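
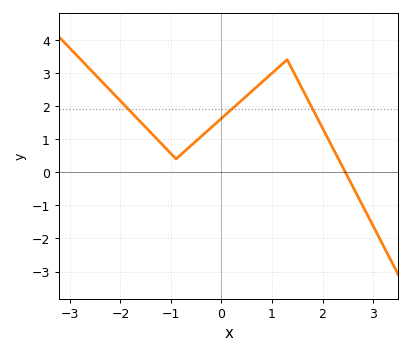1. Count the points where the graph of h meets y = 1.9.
3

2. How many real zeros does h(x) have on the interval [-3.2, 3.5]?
1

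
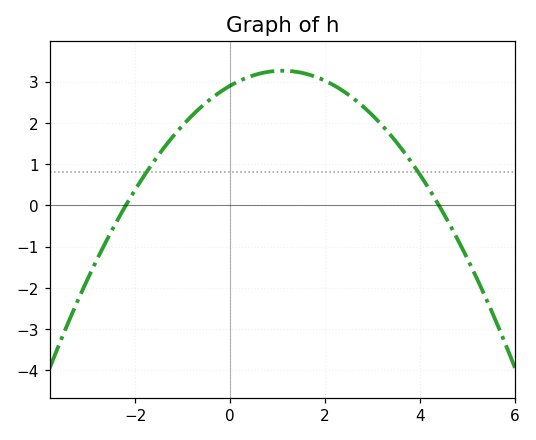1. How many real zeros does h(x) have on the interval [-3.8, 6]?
2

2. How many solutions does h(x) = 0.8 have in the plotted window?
2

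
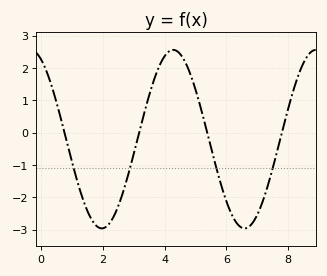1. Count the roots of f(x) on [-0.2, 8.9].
4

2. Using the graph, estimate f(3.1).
-0.296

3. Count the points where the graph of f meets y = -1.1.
4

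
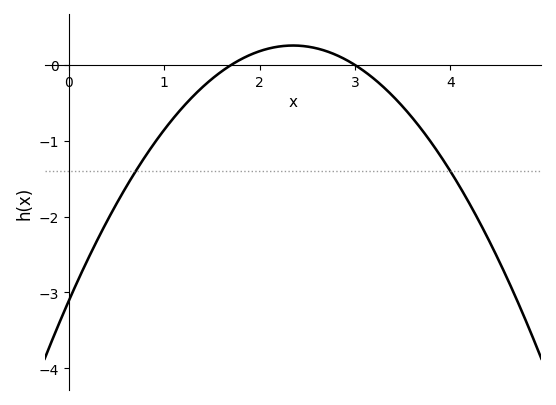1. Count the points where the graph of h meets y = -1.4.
2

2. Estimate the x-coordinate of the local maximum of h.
2.35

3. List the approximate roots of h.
1.7, 3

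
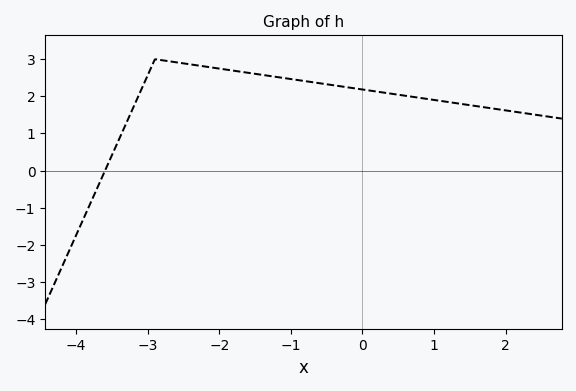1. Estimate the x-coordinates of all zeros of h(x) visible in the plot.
-3.6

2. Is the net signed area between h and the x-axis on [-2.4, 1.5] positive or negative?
positive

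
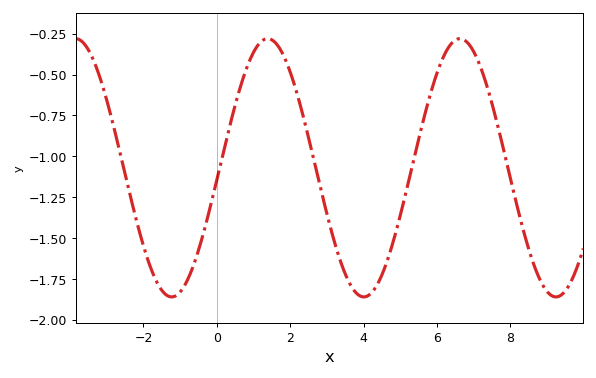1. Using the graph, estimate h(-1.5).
-1.82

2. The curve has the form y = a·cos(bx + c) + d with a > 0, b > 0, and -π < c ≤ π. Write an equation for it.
y = 0.79cos(1.2x - 1.7) - 1.07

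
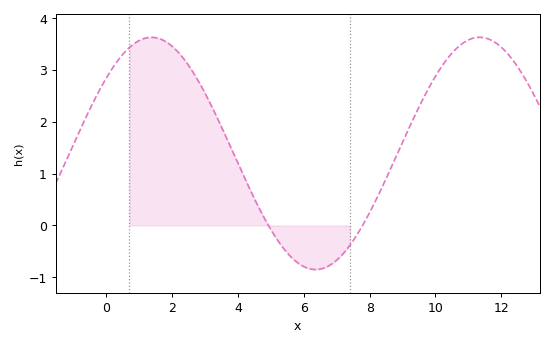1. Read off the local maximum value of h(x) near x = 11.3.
3.63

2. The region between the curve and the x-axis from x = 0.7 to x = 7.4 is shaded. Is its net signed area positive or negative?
positive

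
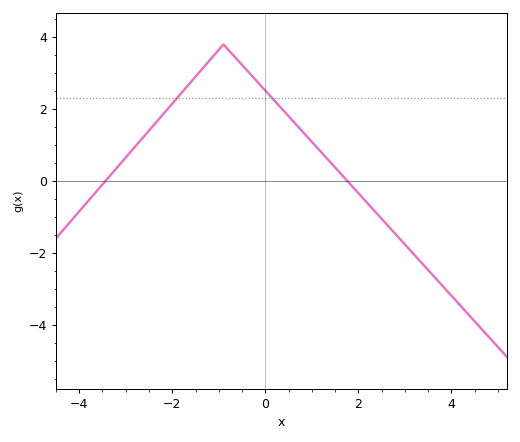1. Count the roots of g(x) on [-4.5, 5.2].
2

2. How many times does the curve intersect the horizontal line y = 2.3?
2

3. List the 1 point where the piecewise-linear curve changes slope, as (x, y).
(-0.9, 3.8)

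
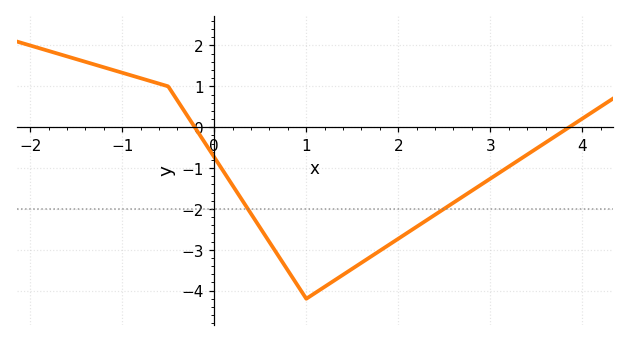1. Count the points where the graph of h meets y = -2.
2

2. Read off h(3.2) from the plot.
-1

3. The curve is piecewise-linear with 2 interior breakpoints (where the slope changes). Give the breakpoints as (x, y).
(-0.5, 1); (1, -4.2)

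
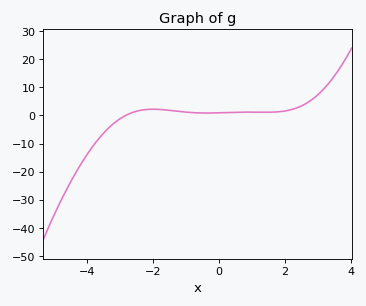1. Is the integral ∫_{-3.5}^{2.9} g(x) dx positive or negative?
positive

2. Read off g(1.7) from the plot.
1.22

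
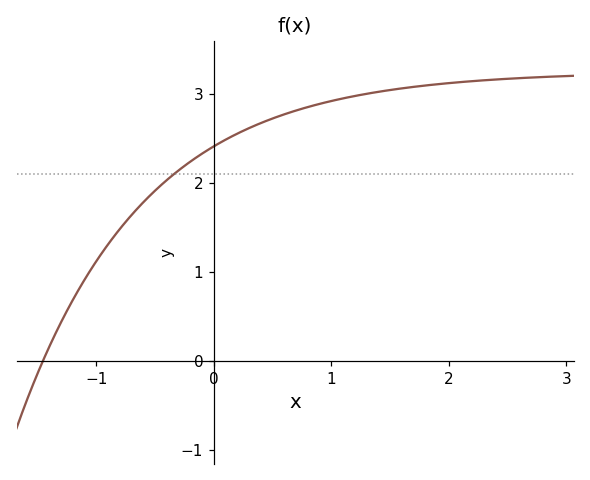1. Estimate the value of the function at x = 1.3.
3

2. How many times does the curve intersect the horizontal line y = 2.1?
1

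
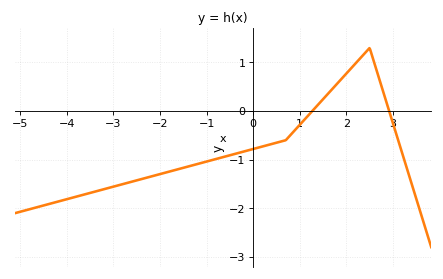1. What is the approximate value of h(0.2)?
-0.7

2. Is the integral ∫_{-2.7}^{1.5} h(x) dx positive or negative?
negative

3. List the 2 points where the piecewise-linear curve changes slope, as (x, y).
(0.7, -0.6); (2.5, 1.3)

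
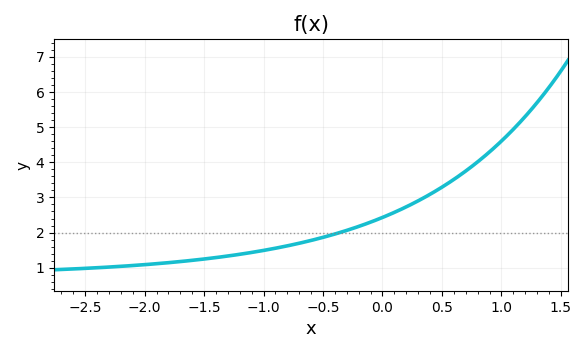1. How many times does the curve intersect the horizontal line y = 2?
1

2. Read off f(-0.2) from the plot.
2.2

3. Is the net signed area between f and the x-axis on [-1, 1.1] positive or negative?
positive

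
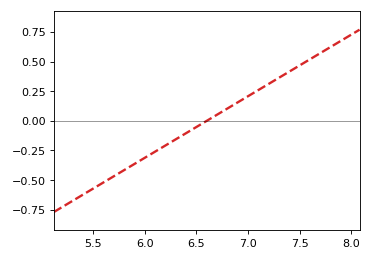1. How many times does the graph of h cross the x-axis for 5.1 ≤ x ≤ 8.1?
1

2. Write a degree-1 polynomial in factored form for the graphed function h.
y = 0.52(x - 6.6)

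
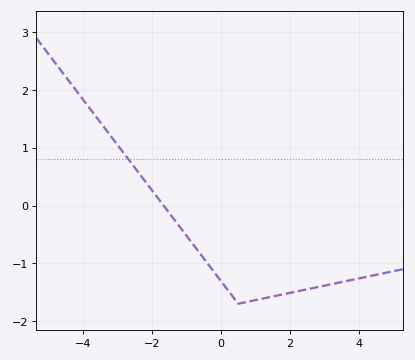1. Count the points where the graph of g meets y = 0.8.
1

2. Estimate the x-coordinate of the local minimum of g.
0.6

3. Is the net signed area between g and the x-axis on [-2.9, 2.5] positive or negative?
negative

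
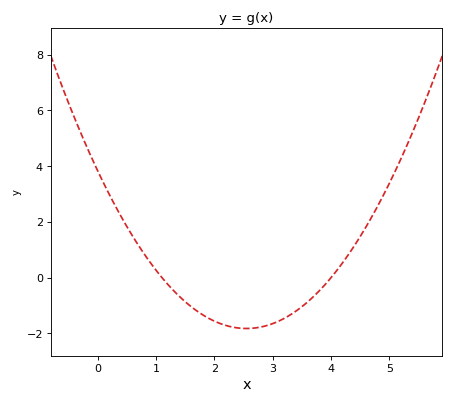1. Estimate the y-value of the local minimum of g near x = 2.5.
-1.83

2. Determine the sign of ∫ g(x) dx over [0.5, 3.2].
negative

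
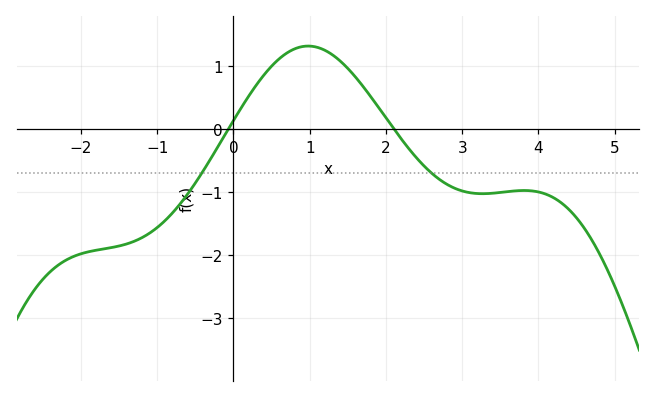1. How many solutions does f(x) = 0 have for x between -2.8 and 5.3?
2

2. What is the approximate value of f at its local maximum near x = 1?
1.32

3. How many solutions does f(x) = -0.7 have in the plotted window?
2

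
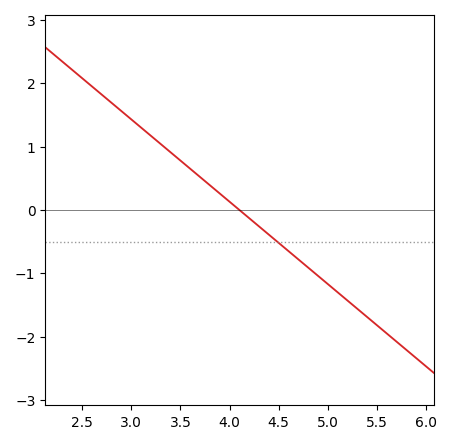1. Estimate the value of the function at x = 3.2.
1.17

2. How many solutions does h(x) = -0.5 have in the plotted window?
1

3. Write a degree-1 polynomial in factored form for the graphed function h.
y = -1.3(x - 4.1)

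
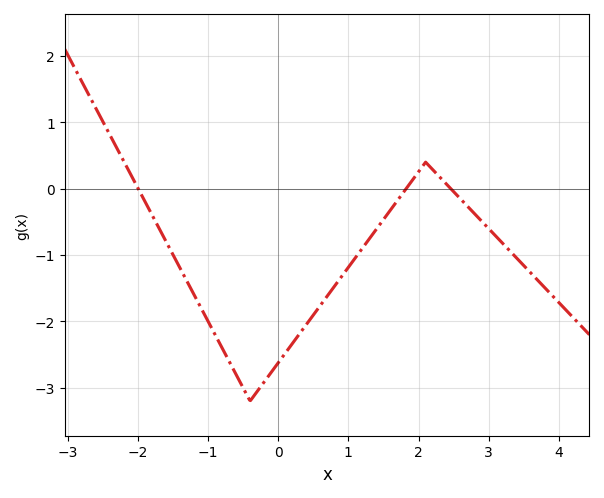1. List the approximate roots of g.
-1.99, 1.82, 2.46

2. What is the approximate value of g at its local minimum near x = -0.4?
-3.2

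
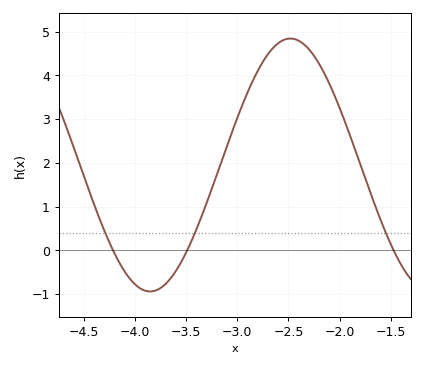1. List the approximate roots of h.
-4.22, -3.49, -1.47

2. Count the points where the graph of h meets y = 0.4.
3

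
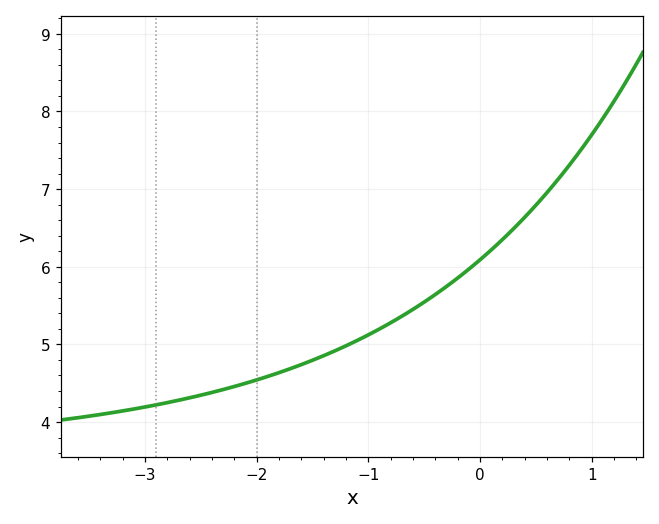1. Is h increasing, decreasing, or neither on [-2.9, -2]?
increasing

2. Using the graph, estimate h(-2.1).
4.5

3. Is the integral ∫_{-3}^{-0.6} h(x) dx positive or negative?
positive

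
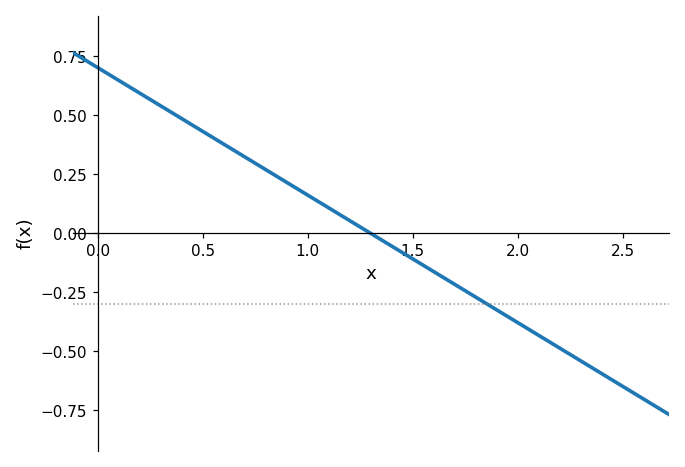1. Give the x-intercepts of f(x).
1.3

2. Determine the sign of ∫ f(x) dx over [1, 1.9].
negative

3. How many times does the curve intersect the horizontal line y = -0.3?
1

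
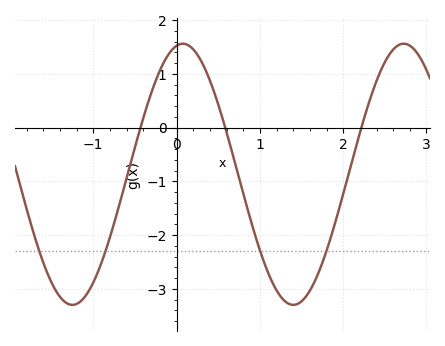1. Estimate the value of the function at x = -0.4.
0.171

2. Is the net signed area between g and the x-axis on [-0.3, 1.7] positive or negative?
negative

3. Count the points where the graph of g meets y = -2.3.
4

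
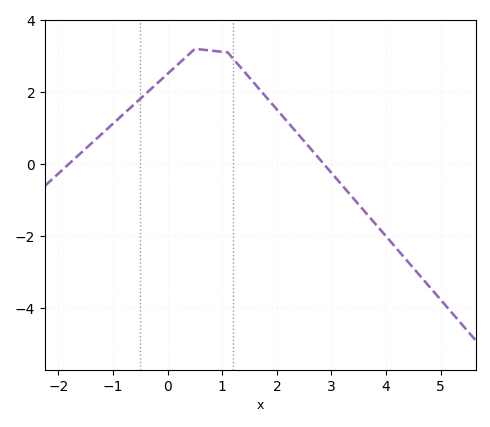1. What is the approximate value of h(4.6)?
-3.06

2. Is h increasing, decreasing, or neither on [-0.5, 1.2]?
neither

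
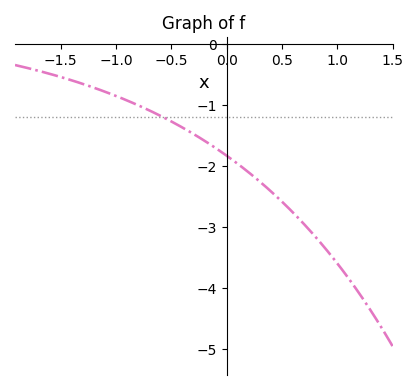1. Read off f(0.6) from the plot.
-2.8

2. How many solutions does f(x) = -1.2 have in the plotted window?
1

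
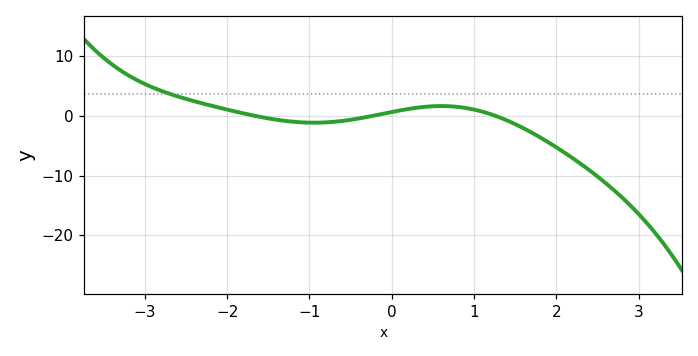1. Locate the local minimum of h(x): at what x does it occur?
-0.946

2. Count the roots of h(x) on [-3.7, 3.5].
3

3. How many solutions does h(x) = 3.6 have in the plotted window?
1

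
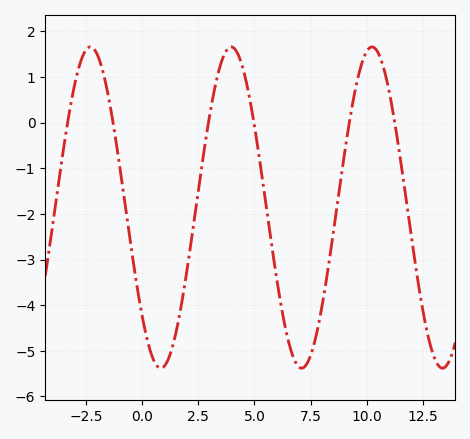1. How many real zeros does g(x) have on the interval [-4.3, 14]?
6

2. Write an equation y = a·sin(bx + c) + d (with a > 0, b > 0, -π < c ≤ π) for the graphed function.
y = 3.52sin(1x - 2.4) - 1.86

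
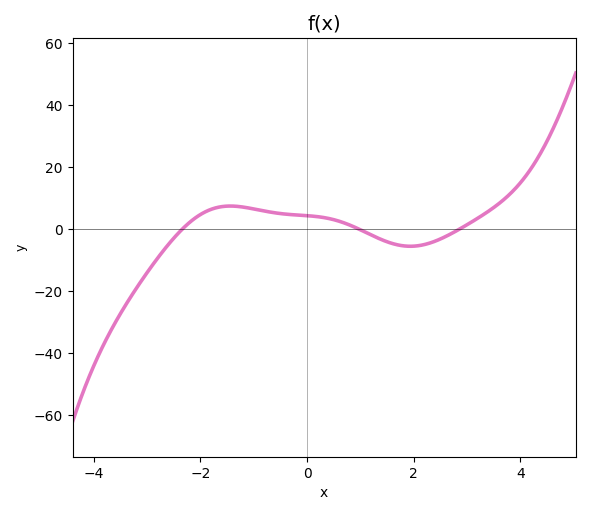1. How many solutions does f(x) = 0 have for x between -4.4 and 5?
3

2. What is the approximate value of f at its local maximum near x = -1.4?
8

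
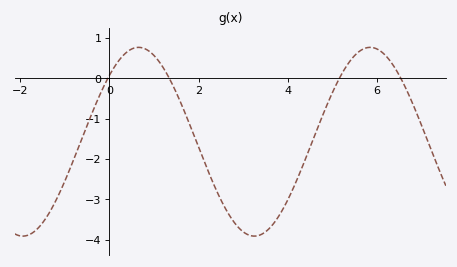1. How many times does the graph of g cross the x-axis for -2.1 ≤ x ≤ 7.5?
4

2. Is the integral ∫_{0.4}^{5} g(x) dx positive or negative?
negative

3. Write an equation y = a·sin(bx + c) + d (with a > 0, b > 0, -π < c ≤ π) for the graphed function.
y = 2.34sin(1.21x + 0.78) - 1.57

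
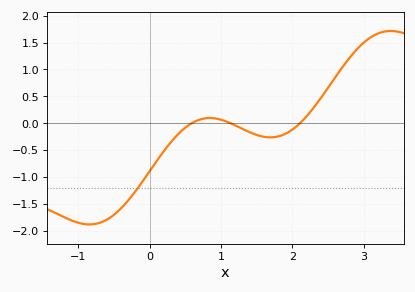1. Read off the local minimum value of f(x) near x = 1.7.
-0.25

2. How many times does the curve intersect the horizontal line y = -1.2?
1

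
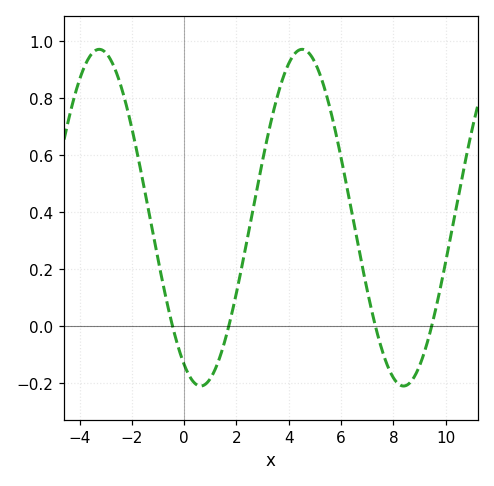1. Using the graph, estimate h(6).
0.589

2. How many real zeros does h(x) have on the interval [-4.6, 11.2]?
4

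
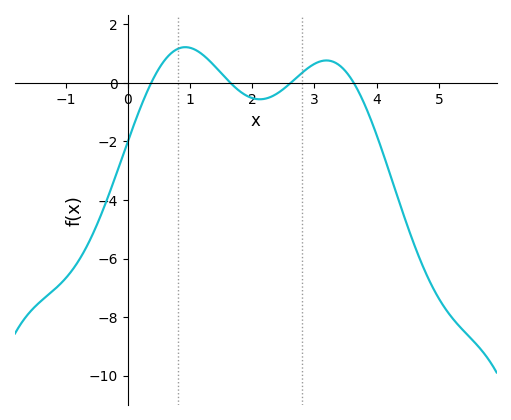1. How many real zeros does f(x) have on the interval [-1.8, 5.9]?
4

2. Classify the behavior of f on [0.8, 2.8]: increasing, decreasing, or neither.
neither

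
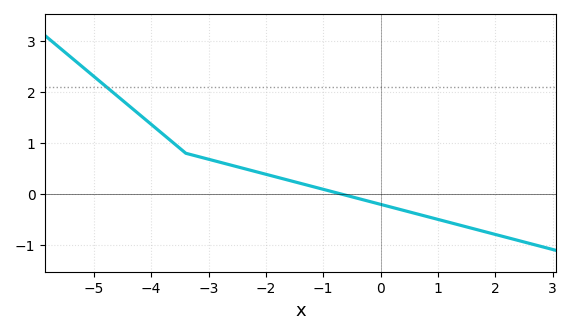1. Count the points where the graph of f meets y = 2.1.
1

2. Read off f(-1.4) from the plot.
0.211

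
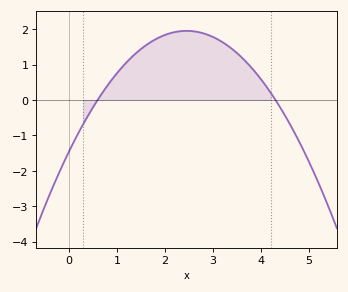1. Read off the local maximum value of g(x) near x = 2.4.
1.95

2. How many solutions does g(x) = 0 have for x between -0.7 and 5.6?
2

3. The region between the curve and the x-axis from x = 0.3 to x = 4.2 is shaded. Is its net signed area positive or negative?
positive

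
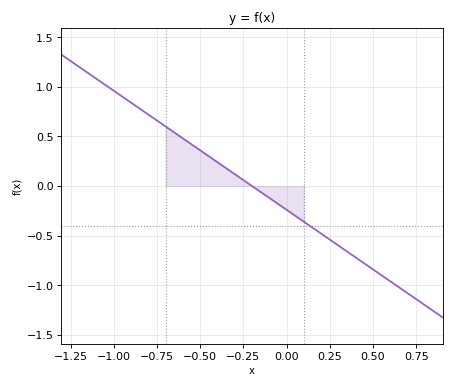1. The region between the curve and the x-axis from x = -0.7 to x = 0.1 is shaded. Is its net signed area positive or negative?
positive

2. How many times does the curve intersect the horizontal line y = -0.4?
1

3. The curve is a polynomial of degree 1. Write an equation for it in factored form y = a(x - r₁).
y = -1.2(x + 0.2)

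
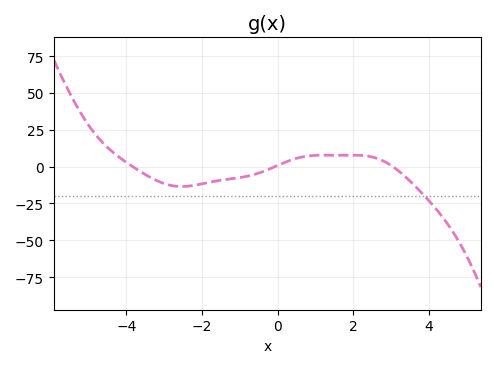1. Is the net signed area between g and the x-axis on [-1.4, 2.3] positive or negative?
positive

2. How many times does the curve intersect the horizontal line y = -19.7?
1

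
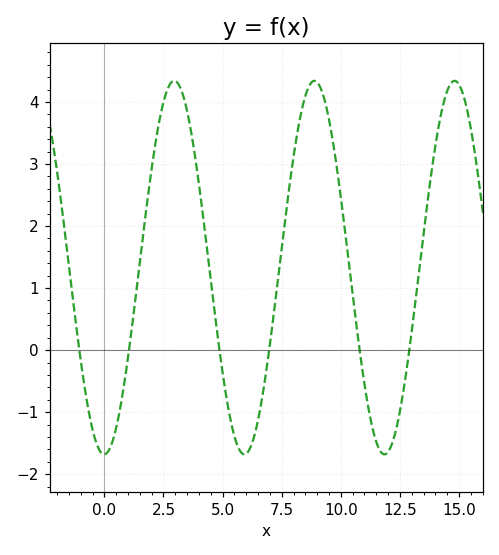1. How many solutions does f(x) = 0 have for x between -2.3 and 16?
6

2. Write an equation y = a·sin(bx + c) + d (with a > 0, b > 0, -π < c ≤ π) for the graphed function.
y = 3.01sin(1.1x - 1.6) + 1.33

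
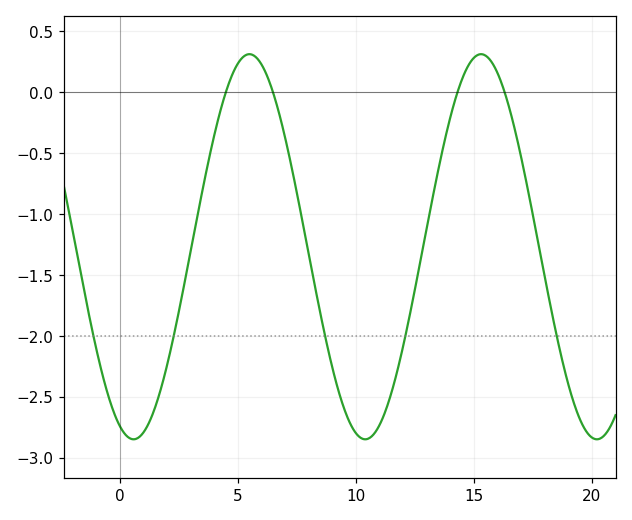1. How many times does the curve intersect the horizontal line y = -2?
5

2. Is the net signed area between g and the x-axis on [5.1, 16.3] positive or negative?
negative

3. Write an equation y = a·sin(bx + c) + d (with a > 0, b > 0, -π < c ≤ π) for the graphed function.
y = 1.58sin(0.64x - 1.9) - 1.27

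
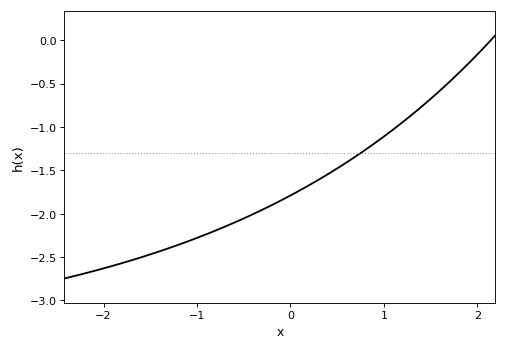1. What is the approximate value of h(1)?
-1.11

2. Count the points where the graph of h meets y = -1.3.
1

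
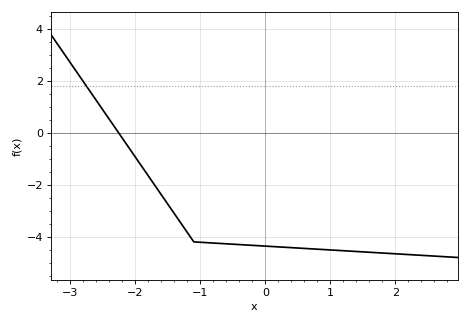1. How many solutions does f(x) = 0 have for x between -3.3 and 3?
1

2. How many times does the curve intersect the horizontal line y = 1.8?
1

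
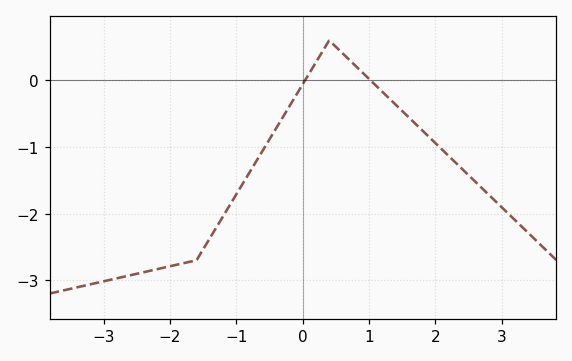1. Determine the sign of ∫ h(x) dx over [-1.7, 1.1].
negative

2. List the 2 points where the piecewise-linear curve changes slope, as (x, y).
(-1.6, -2.7); (0.4, 0.6)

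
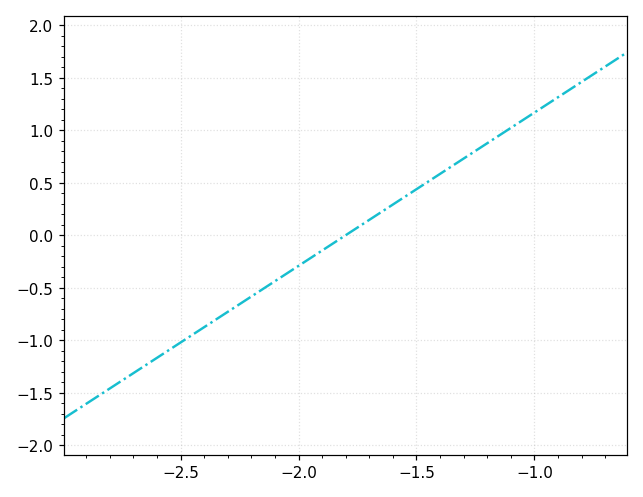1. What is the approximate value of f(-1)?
1.15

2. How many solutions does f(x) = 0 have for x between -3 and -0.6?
1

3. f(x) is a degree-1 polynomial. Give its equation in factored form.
y = 1.46(x + 1.8)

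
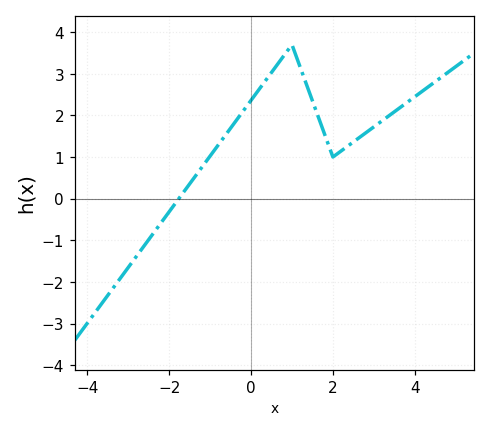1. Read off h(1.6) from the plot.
2.1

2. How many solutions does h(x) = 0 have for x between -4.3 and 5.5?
1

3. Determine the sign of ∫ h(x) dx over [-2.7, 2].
positive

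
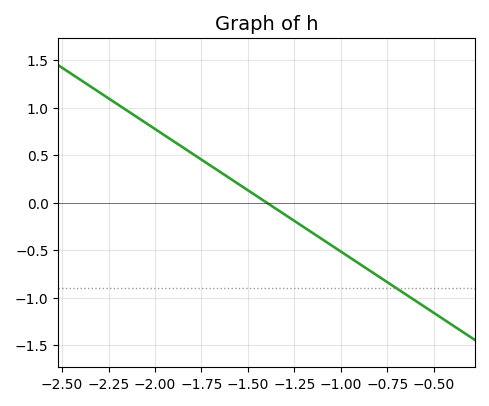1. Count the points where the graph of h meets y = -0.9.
1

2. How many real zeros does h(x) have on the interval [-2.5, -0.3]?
1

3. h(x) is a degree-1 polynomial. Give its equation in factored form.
y = -1.29(x + 1.4)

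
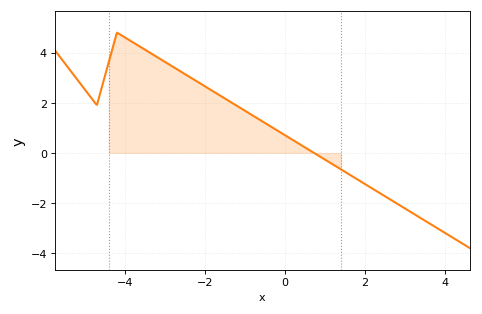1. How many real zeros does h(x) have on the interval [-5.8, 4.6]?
1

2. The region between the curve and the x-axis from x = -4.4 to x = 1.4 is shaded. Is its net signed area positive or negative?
positive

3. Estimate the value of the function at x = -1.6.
2.27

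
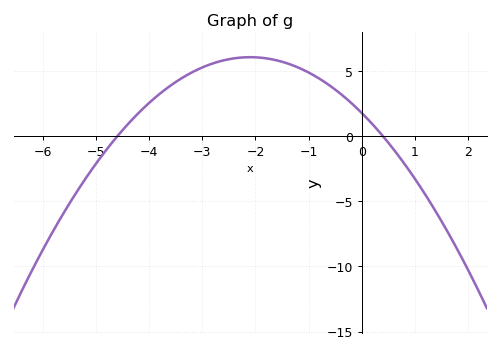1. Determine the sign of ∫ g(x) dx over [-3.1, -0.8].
positive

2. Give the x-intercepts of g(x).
-4.6, 0.4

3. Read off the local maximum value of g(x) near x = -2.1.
6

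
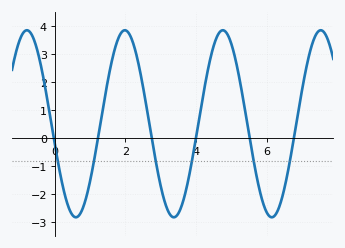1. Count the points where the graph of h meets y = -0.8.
6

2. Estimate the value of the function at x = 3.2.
-2.58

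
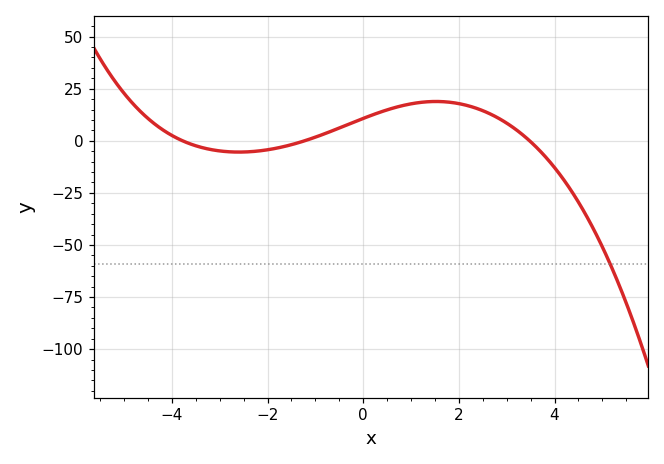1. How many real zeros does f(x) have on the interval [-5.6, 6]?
3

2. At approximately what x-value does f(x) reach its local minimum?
-2.6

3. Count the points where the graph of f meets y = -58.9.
1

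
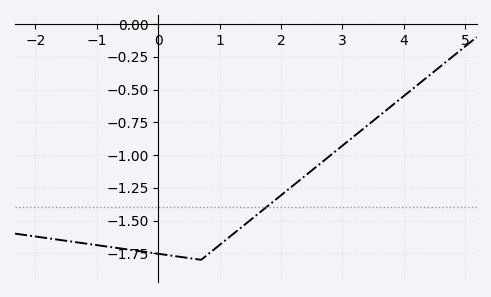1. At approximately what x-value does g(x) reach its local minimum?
0.6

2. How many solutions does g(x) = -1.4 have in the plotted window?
1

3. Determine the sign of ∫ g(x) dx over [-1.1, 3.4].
negative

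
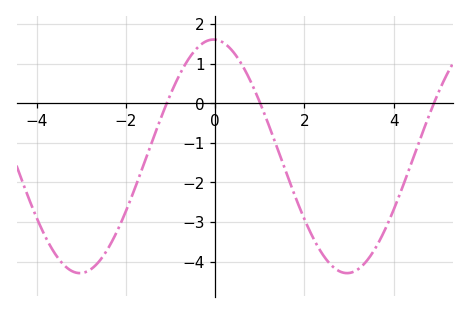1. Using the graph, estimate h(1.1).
-0.257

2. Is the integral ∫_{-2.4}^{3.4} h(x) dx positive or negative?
negative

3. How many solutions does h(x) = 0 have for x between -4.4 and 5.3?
3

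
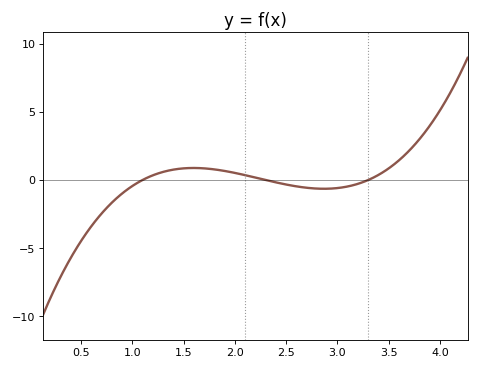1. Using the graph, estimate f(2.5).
-0.332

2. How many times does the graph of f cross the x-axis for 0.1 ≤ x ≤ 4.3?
3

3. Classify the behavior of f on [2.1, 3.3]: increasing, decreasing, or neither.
neither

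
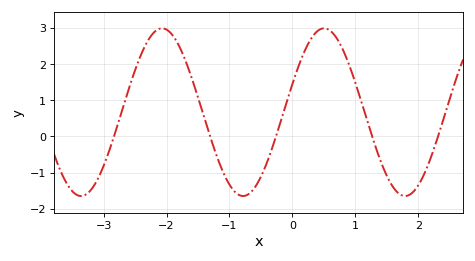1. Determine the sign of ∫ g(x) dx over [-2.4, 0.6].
positive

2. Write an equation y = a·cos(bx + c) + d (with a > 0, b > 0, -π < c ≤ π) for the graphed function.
y = 2.32cos(2.44x - 1.23) + 0.67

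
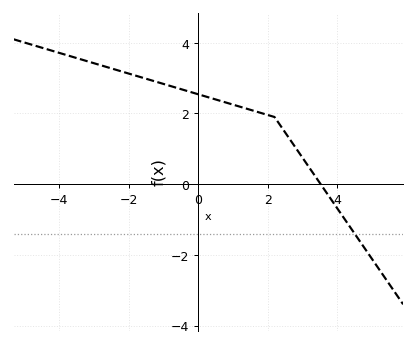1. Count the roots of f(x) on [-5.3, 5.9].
1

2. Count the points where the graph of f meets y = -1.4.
1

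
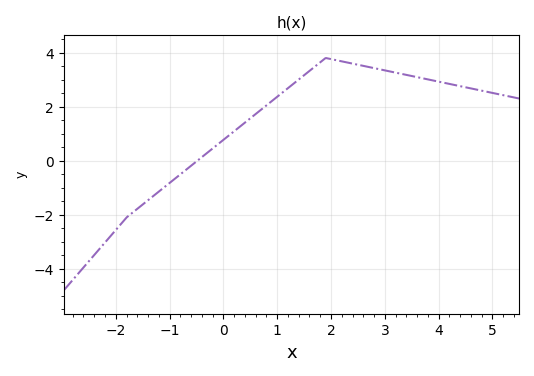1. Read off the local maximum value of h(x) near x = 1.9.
3.8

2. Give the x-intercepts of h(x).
-0.4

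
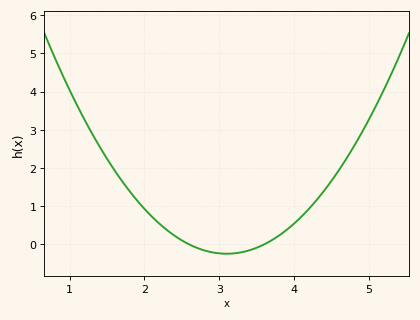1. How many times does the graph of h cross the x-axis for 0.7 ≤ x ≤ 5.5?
2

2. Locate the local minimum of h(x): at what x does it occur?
3.1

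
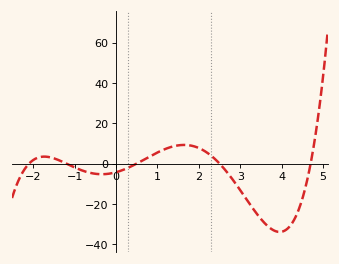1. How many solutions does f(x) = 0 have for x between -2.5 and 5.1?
5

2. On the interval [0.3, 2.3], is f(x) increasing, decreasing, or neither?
neither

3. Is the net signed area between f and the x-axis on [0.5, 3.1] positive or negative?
positive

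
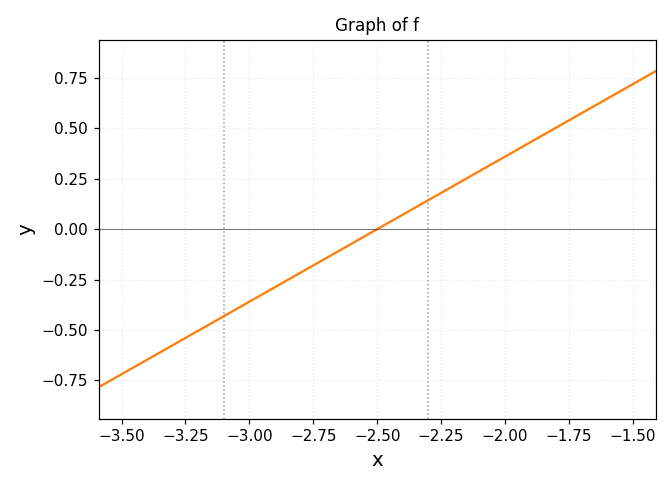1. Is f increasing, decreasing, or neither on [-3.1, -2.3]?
increasing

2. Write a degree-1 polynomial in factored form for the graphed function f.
y = 0.72(x + 2.5)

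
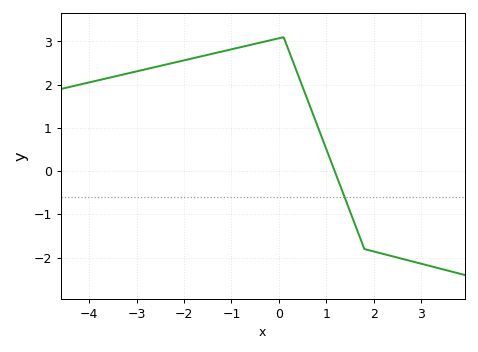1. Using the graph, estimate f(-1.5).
2.69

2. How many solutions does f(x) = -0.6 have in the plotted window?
1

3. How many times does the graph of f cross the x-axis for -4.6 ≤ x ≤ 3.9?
1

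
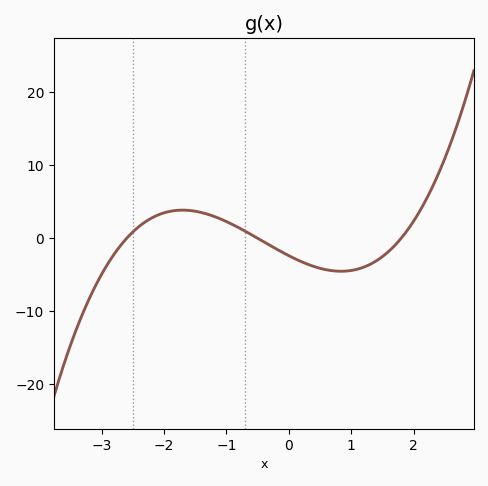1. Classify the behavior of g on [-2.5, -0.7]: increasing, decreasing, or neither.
neither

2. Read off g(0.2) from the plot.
-3.2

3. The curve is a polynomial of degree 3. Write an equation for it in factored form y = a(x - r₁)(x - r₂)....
y = 1.02(x + 2.6)(x + 0.5)(x - 1.8)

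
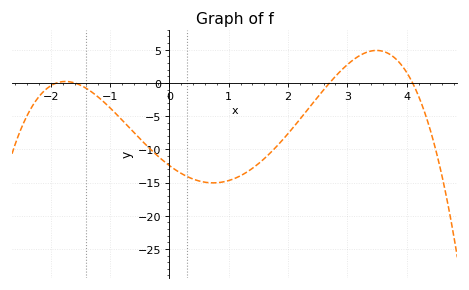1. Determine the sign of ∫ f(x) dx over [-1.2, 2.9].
negative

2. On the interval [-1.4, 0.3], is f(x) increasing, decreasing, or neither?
decreasing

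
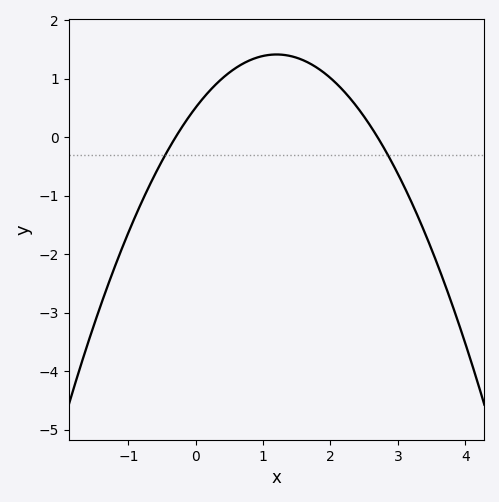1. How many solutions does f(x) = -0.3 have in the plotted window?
2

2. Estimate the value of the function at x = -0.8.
-1.1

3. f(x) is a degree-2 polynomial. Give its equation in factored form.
y = -0.63(x + 0.3)(x - 2.7)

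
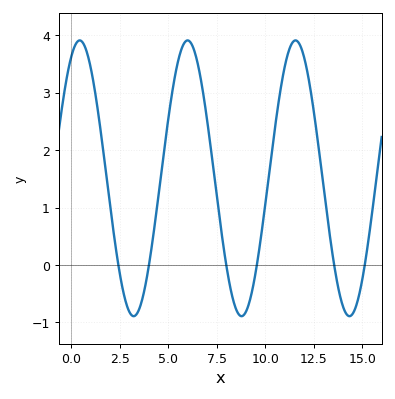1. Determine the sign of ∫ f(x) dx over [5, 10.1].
positive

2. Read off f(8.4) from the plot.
-0.677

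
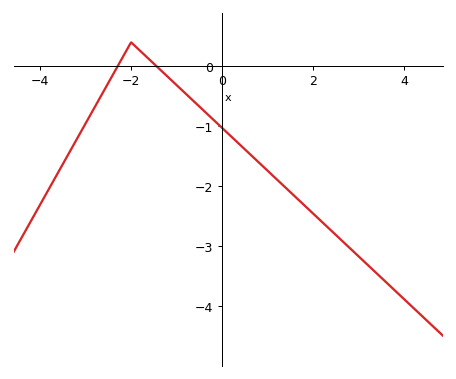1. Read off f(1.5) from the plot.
-2.1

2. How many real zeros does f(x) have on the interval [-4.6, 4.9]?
2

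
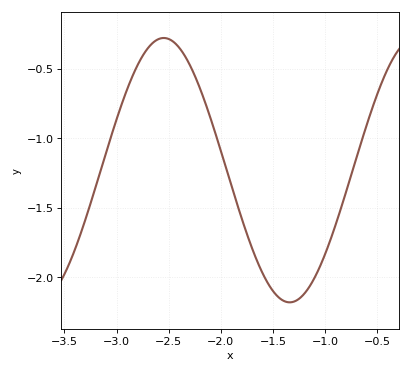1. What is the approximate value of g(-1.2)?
-2.1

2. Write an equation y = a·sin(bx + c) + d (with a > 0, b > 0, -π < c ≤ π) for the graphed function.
y = 0.95sin(2.6x + 1.9) - 1.23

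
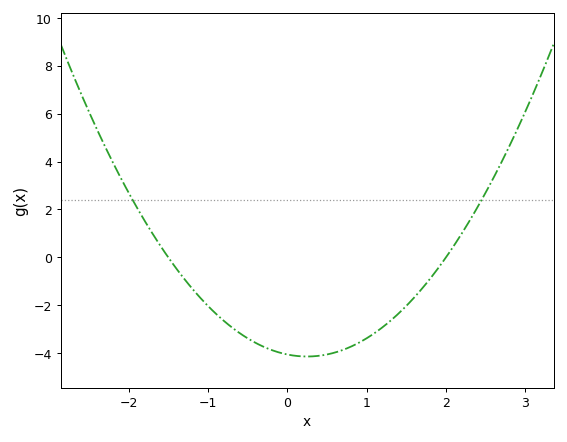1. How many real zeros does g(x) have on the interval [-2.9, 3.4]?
2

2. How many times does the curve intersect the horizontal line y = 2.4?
2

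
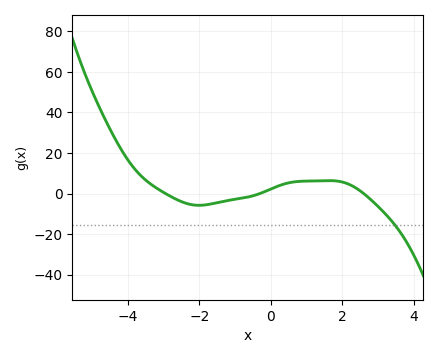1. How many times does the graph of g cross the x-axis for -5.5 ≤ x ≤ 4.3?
3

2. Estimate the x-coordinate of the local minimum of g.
-2.01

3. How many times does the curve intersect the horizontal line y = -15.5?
1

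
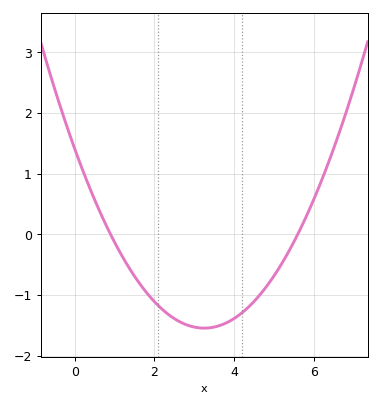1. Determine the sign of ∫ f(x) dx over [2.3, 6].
negative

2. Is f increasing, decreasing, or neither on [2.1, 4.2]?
neither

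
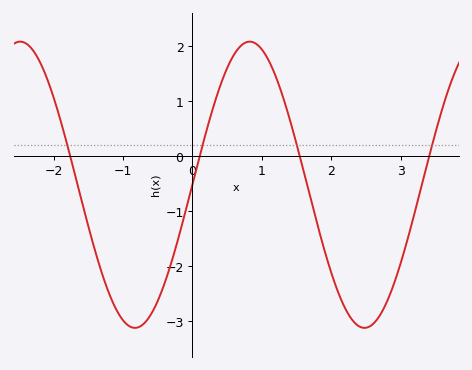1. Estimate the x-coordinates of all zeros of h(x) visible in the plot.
-1.8, 0.1, 1.5, 3.4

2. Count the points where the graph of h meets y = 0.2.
4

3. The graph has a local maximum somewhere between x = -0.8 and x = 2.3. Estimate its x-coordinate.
0.8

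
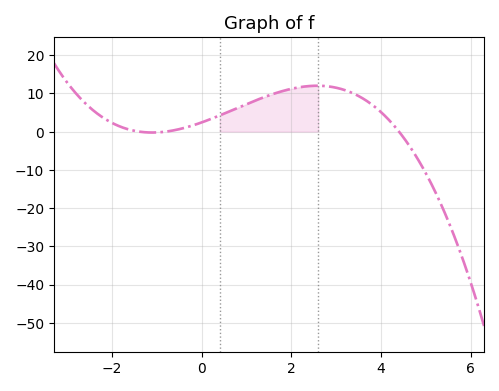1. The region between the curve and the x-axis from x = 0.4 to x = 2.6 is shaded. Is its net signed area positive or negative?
positive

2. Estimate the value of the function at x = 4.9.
-9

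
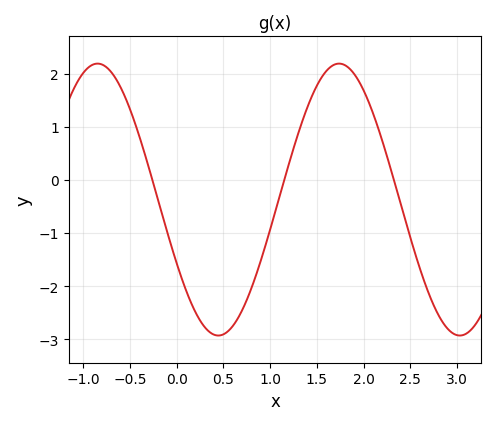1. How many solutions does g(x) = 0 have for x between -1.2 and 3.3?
3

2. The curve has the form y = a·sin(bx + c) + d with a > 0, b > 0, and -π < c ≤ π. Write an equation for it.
y = 2.56sin(2.4x - 2.7) - 0.37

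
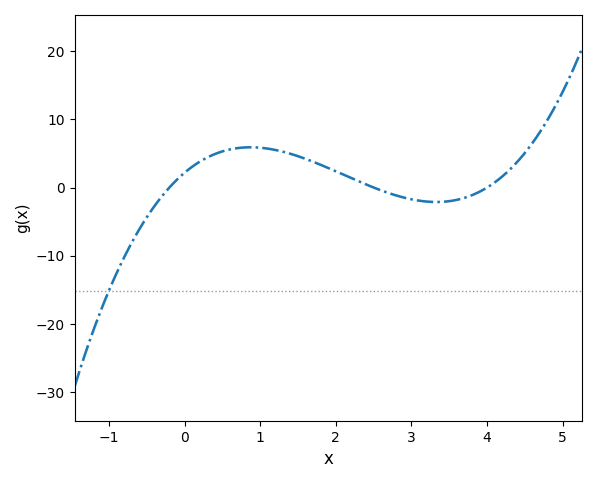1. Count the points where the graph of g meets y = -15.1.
1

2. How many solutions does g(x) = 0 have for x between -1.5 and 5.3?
3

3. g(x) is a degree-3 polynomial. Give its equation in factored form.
y = 1.08(x + 0.2)(x - 2.5)(x - 4)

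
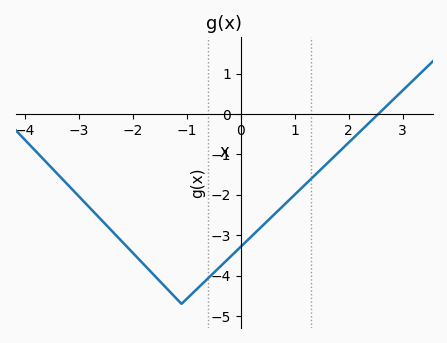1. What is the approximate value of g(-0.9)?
-4.44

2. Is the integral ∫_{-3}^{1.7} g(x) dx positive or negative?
negative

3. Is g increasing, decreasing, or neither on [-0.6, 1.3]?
increasing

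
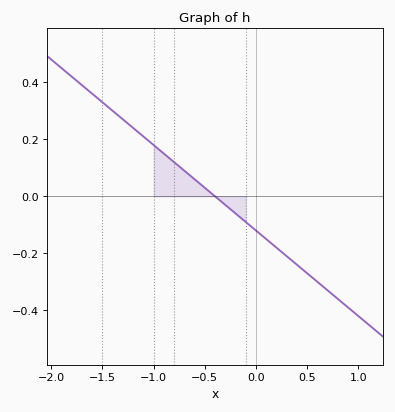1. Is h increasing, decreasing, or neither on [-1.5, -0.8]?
decreasing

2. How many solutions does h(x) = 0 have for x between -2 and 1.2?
1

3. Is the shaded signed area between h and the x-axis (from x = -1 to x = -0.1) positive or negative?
positive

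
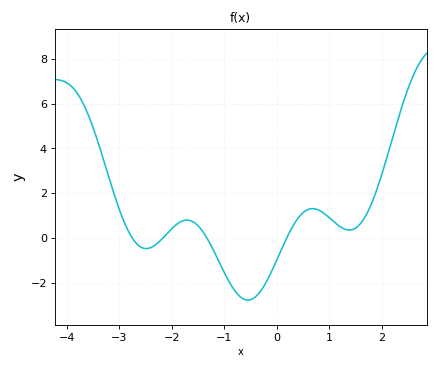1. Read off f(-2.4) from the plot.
-0.4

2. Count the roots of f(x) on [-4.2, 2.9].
4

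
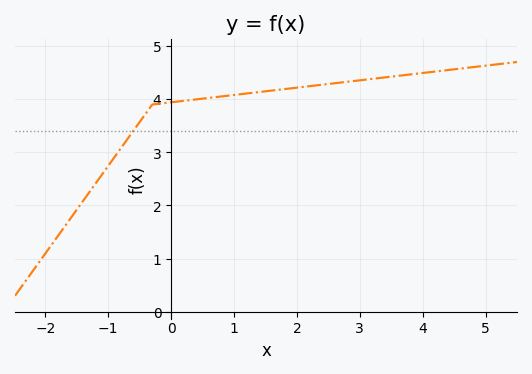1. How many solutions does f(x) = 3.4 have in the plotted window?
1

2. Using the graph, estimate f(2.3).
4.26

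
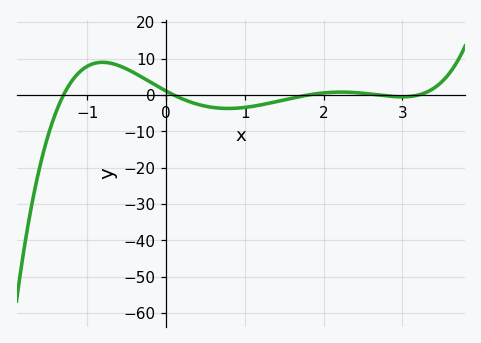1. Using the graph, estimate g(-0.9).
9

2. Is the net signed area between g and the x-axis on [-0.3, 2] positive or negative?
negative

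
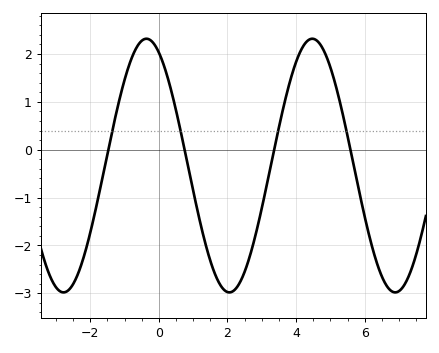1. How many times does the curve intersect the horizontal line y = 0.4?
4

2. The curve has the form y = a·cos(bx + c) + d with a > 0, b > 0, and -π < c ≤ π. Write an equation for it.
y = 2.65cos(1.3x + 0.47) - 0.33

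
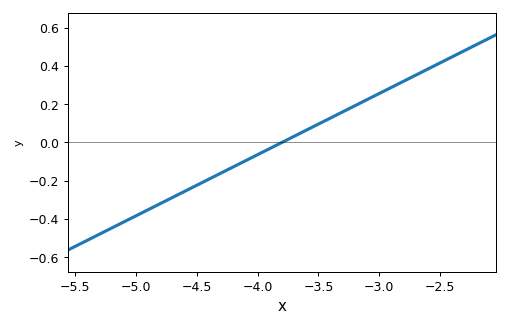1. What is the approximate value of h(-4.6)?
-0.256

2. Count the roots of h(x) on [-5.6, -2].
1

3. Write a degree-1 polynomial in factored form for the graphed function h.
y = 0.32(x + 3.8)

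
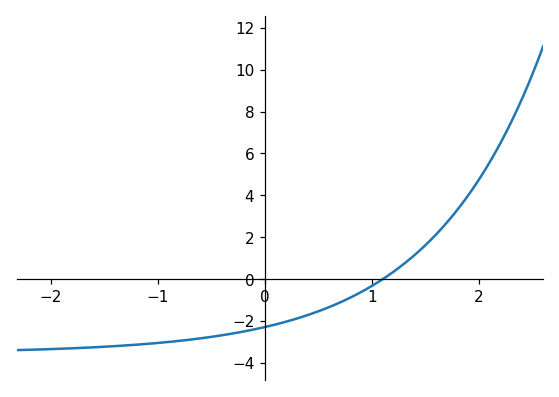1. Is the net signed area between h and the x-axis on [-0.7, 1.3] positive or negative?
negative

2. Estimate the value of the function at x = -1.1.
-3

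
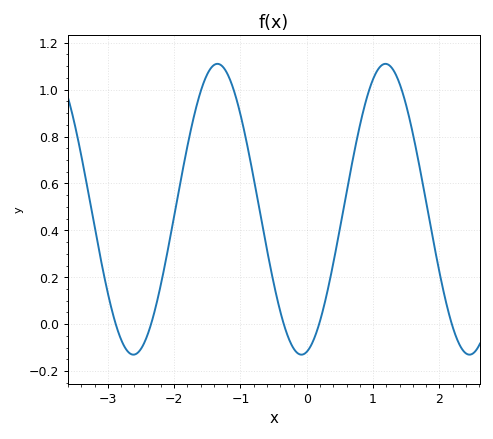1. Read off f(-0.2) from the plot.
-0.1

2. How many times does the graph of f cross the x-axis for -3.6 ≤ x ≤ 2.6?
5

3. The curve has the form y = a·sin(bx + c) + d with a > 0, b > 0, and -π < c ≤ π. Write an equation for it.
y = 0.62sin(2.5x - 1.4) + 0.49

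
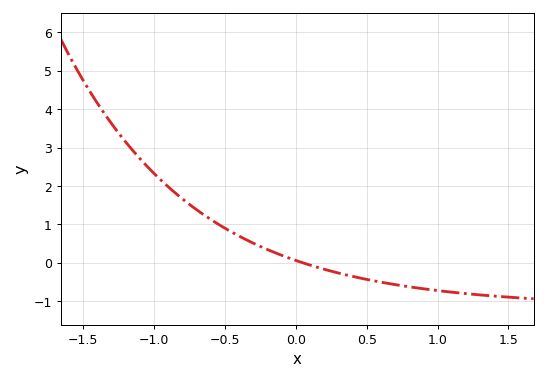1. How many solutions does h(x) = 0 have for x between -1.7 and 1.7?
1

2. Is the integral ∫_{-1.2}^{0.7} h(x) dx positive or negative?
positive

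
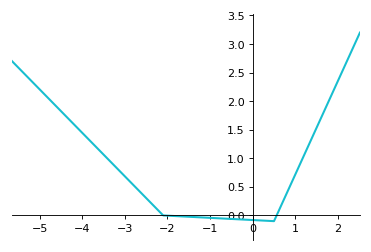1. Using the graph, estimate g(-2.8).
0.533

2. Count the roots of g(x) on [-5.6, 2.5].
2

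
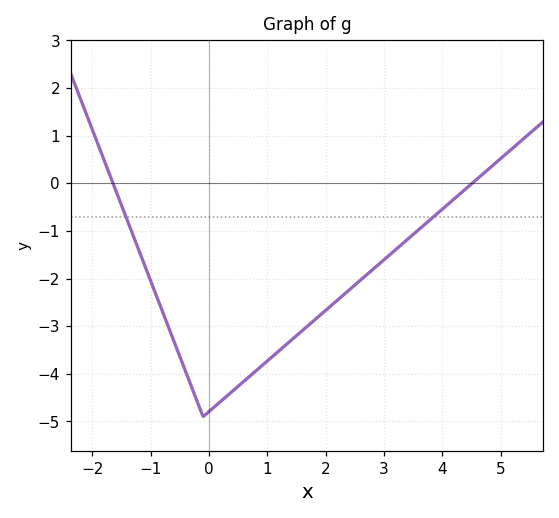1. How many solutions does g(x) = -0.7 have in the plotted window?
2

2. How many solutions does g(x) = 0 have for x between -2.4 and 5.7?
2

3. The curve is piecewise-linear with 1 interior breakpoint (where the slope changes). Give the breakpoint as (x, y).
(-0.1, -4.9)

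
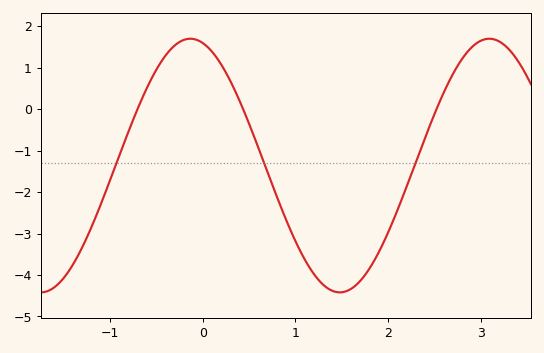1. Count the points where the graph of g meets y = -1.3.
3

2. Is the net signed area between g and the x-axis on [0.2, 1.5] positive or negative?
negative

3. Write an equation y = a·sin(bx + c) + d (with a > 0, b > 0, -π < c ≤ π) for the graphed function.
y = 3.06sin(1.9x + 1.8) - 1.36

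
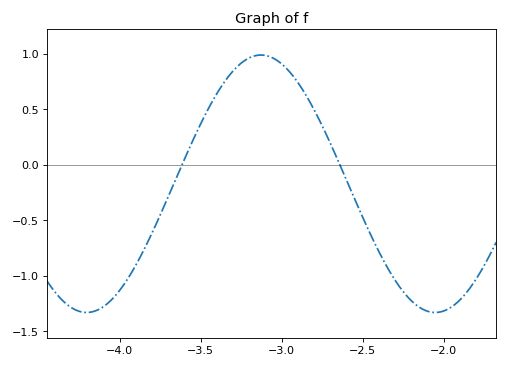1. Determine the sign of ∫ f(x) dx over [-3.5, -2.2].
positive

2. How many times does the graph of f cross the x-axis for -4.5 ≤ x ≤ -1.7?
2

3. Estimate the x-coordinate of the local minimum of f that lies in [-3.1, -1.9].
-2.05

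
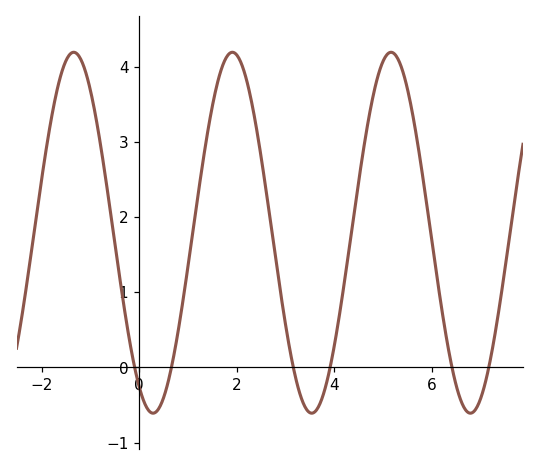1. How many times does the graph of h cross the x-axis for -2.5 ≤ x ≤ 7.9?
6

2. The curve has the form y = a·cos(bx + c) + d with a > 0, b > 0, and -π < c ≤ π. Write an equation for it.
y = 2.4cos(1.93x + 2.59) + 1.79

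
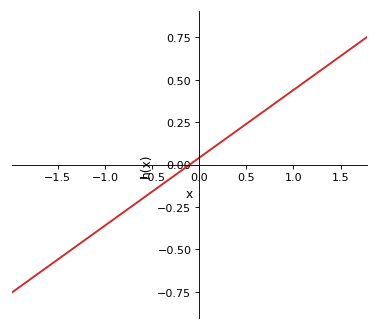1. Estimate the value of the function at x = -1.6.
-0.6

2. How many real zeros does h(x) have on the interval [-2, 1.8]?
1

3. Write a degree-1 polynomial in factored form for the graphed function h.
y = 0.4(x + 0.1)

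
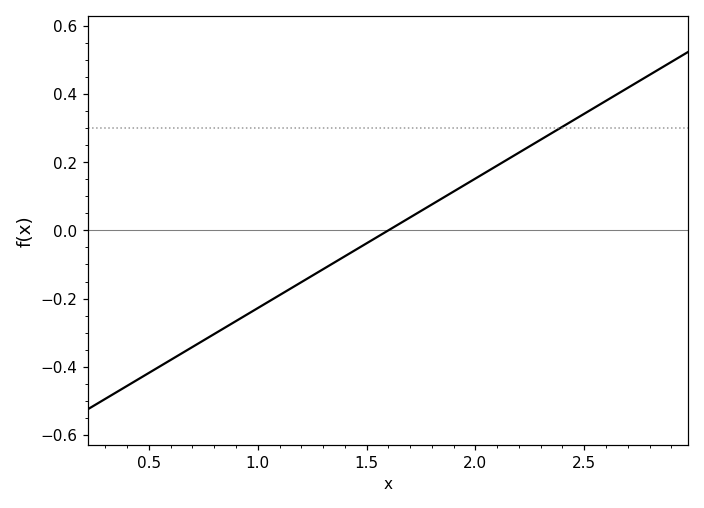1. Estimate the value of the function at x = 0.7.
-0.342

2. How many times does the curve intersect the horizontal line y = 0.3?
1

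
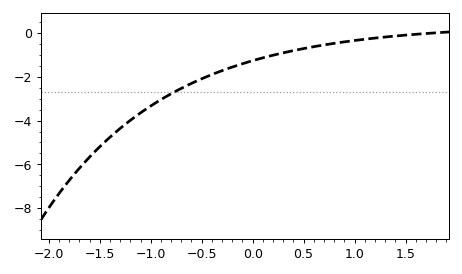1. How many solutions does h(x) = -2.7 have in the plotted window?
1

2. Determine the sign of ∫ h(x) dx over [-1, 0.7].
negative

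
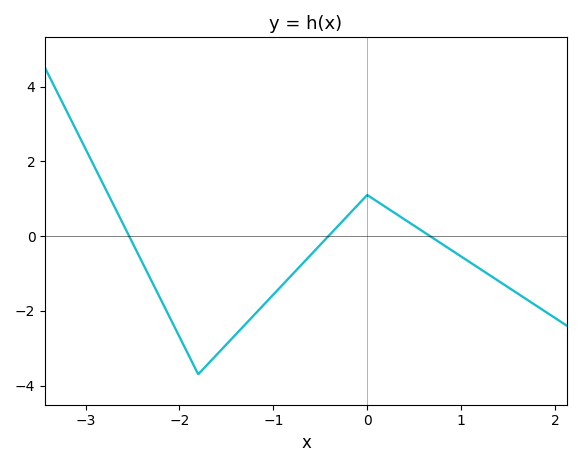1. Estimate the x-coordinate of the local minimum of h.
-1.8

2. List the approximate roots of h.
-2.5, -0.4, 0.7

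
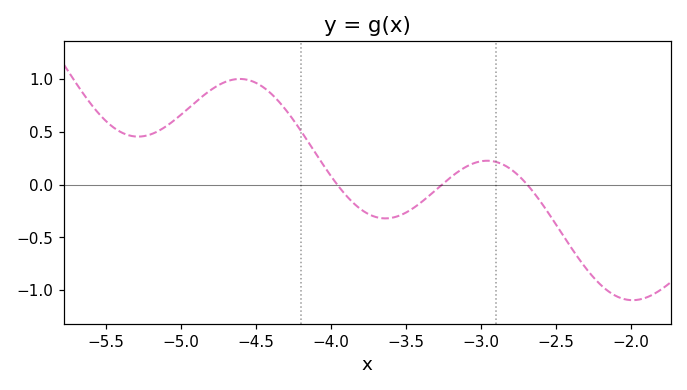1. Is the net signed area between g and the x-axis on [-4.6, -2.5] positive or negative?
positive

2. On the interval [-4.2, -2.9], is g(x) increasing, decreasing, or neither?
neither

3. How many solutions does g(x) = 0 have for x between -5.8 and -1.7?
3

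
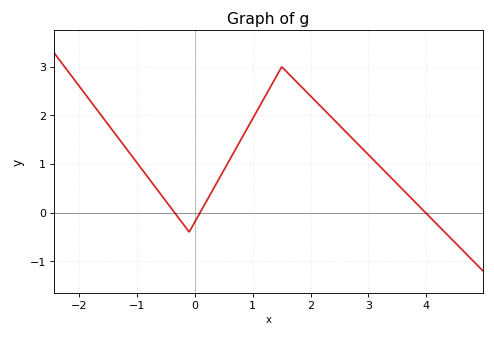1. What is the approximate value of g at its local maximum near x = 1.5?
3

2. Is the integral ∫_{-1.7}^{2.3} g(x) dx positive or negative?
positive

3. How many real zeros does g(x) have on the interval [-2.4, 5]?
3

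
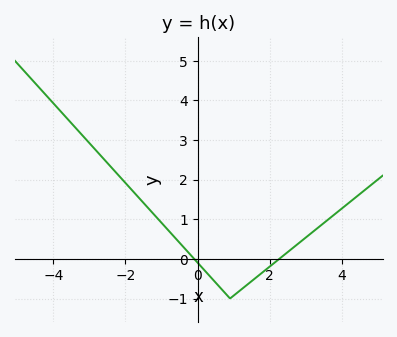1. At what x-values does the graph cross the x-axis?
-0.093, 2.26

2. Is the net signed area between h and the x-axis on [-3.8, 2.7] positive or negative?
positive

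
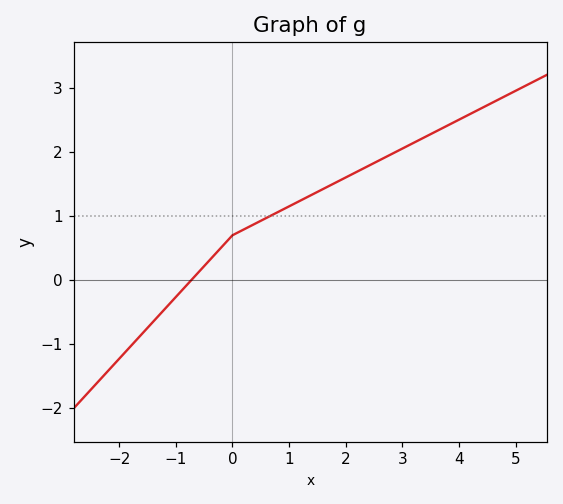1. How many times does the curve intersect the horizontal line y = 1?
1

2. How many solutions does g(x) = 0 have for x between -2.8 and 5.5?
1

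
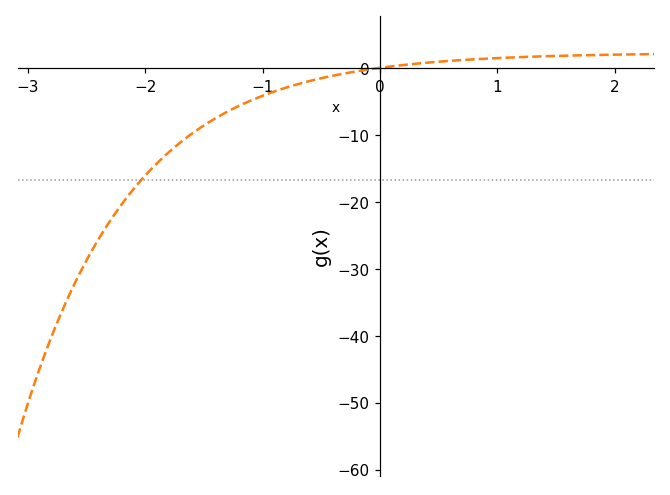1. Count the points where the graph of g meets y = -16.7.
1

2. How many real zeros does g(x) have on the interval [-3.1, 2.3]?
1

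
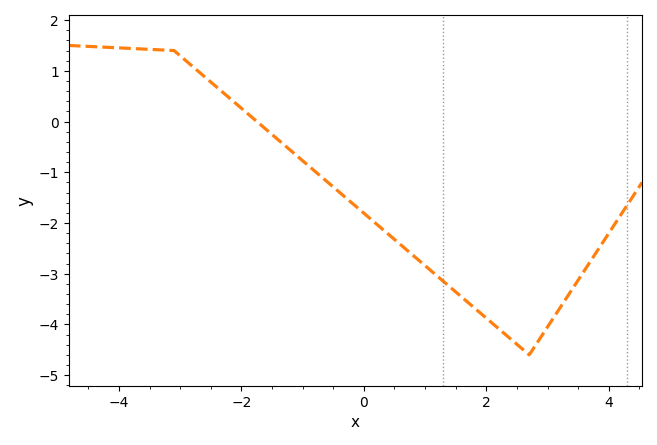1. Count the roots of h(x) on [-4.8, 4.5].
1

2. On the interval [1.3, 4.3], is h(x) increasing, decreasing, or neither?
neither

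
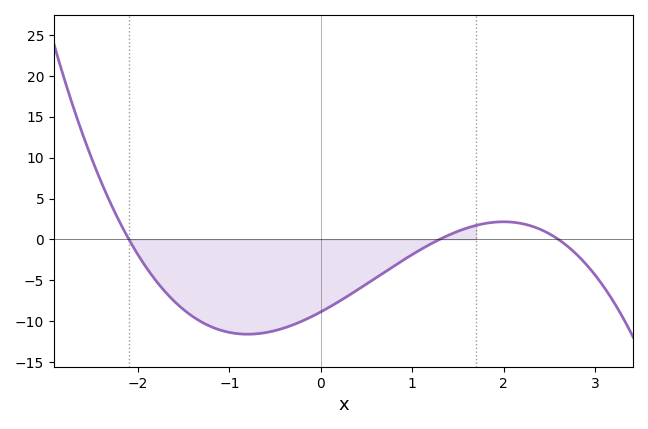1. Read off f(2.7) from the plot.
-0.84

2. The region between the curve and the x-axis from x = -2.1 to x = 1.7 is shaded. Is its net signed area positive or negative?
negative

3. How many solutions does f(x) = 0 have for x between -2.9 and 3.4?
3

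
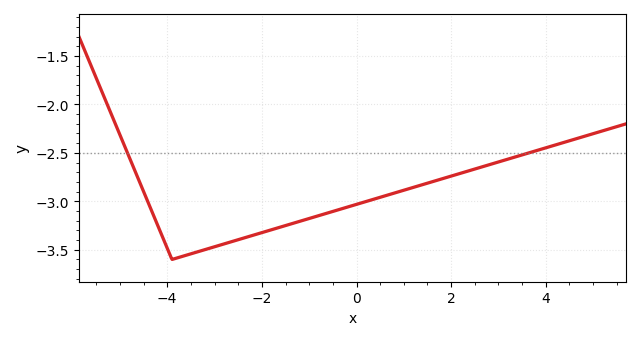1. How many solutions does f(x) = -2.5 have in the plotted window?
2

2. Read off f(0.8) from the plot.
-2.9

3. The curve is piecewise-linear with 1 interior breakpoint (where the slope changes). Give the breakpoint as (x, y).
(-3.9, -3.6)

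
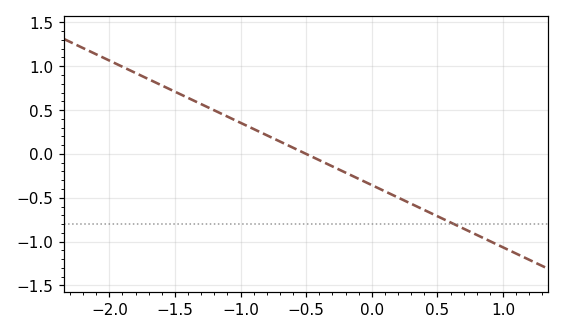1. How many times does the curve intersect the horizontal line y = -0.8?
1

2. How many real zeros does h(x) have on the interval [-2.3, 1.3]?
1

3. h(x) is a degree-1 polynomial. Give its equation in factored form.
y = -0.71(x + 0.5)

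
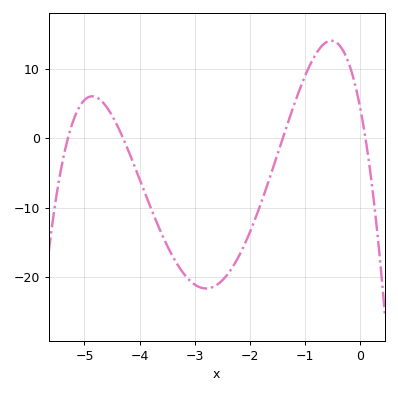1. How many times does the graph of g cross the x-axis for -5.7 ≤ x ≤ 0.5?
4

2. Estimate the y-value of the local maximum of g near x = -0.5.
14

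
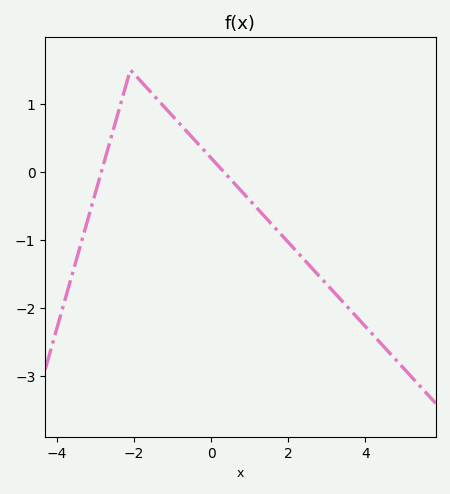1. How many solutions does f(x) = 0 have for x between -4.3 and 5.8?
2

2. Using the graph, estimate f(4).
-2.3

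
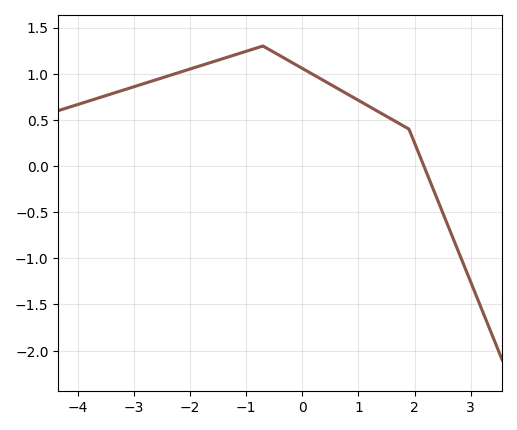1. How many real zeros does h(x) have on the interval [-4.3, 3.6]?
1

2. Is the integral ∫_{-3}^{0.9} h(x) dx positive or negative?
positive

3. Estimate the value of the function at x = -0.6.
1.25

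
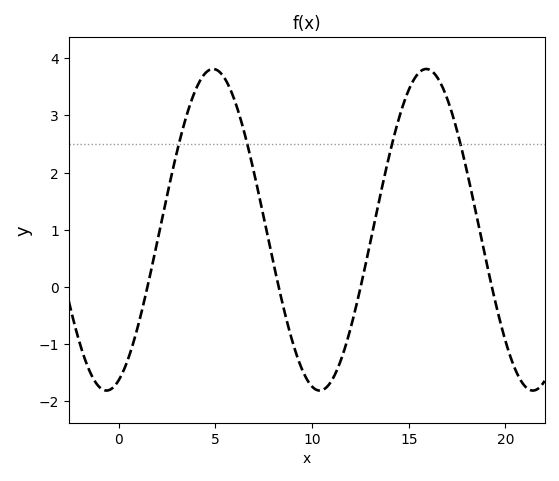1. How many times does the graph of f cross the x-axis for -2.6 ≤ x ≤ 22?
4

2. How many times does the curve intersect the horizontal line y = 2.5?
4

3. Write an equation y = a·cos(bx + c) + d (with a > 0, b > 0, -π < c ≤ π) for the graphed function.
y = 2.81cos(0.57x - 2.8) + 1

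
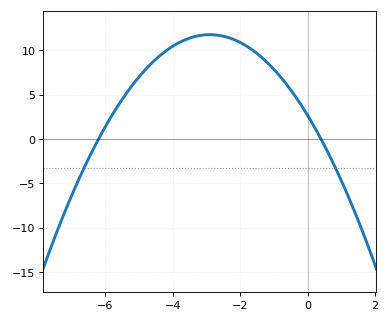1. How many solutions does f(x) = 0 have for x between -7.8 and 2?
2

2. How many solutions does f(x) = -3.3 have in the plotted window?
2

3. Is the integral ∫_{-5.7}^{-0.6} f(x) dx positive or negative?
positive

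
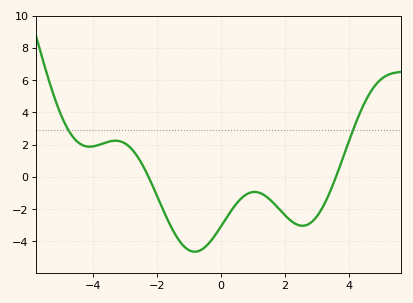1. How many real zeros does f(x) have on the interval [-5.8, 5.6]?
2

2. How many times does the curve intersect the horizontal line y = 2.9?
2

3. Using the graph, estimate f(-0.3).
-4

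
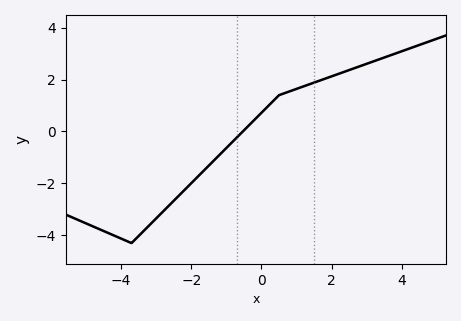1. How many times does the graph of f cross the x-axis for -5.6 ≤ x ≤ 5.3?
1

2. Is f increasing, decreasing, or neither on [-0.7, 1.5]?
increasing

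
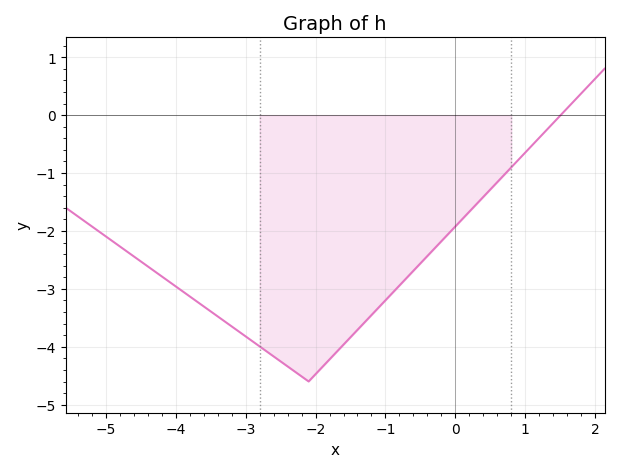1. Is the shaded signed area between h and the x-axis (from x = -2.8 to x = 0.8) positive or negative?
negative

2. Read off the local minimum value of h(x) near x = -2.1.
-4.6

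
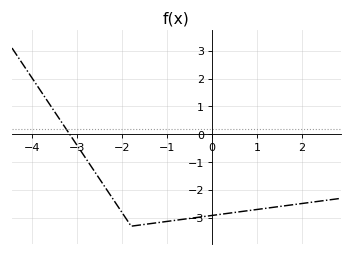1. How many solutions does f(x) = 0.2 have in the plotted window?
1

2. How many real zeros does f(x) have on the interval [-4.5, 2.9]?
1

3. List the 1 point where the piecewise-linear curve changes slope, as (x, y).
(-1.8, -3.3)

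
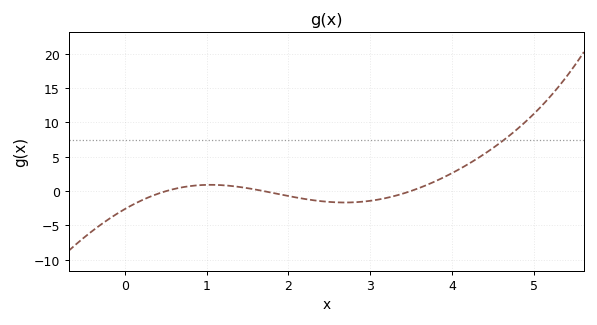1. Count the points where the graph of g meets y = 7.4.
1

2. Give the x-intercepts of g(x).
0.5, 1.7, 3.5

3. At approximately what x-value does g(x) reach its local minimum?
2.7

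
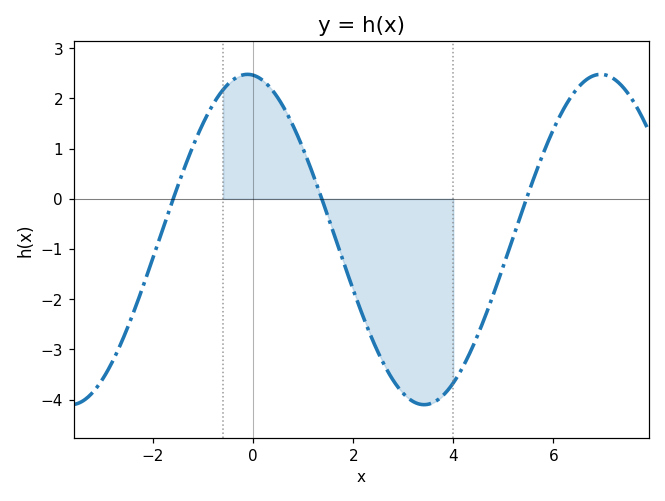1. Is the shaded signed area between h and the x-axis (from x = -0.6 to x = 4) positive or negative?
negative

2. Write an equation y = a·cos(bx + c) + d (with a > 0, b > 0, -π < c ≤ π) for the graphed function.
y = 3.29cos(0.89x + 0.1) - 0.81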